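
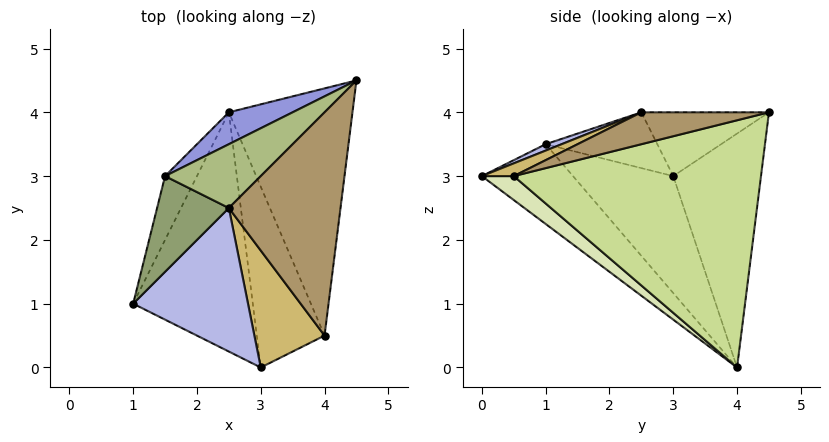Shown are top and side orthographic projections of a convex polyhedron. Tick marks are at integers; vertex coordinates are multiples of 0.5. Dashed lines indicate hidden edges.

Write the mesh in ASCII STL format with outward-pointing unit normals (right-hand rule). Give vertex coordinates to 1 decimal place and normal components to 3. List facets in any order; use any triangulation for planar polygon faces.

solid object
 facet normal -0.456 -0.570 -0.684
  outer loop
   vertex 2.5 4.0 0.0
   vertex 3.0 0.0 3.0
   vertex 1.0 1.0 3.5
  endloop
 endfacet
 facet normal -0.950 0.173 -0.259
  outer loop
   vertex 1.5 3.0 3.0
   vertex 2.5 4.0 0.0
   vertex 1.0 1.0 3.5
  endloop
 endfacet
 facet normal -0.478 0.869 0.130
  outer loop
   vertex 1.5 3.0 3.0
   vertex 4.5 4.5 4.0
   vertex 2.5 4.0 0.0
  endloop
 endfacet
 facet normal 0.052 -0.362 0.931
  outer loop
   vertex 2.5 2.5 4.0
   vertex 1.0 1.0 3.5
   vertex 3.0 0.0 3.0
  endloop
 endfacet
 facet normal -0.579 0.331 0.745
  outer loop
   vertex 2.5 2.5 4.0
   vertex 1.5 3.0 3.0
   vertex 1.0 1.0 3.5
  endloop
 endfacet
 facet normal -0.485 0.485 0.728
  outer loop
   vertex 2.5 2.5 4.0
   vertex 4.5 4.5 4.0
   vertex 1.5 3.0 3.0
  endloop
 endfacet
 facet normal 0.894 0.000 -0.447
  outer loop
   vertex 4.0 0.5 3.0
   vertex 2.5 4.0 0.0
   vertex 4.5 4.5 4.0
  endloop
 endfacet
 facet normal 0.277 -0.554 -0.785
  outer loop
   vertex 4.0 0.5 3.0
   vertex 3.0 0.0 3.0
   vertex 2.5 4.0 0.0
  endloop
 endfacet
 facet normal 0.265 -0.265 0.927
  outer loop
   vertex 4.0 0.5 3.0
   vertex 4.5 4.5 4.0
   vertex 2.5 2.5 4.0
  endloop
 endfacet
 facet normal 0.168 -0.337 0.926
  outer loop
   vertex 4.0 0.5 3.0
   vertex 2.5 2.5 4.0
   vertex 3.0 0.0 3.0
  endloop
 endfacet
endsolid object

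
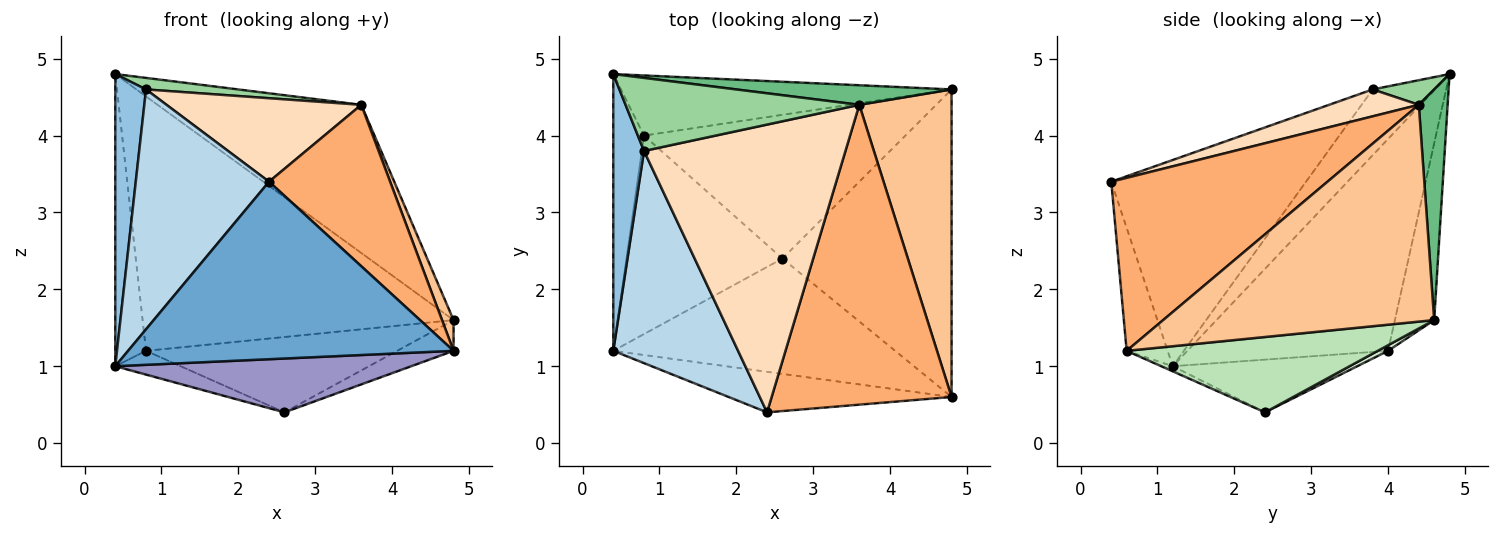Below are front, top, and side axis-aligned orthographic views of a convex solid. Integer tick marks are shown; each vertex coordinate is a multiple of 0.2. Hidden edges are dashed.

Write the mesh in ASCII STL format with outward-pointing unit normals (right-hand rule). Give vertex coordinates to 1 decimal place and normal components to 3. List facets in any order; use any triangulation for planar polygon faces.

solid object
 facet normal -0.122 -0.968 -0.221
  outer loop
   vertex 2.4 0.4 3.4
   vertex 0.4 1.2 1.0
   vertex 4.8 0.6 1.2
  endloop
 endfacet
 facet normal -0.827 -0.408 0.387
  outer loop
   vertex 0.8 3.8 4.6
   vertex 0.4 4.8 4.8
   vertex 0.4 1.2 1.0
  endloop
 endfacet
 facet normal -0.738 -0.505 0.447
  outer loop
   vertex 0.8 3.8 4.6
   vertex 0.4 1.2 1.0
   vertex 2.4 0.4 3.4
  endloop
 endfacet
 facet normal -0.978 0.150 -0.142
  outer loop
   vertex 0.8 4.0 1.2
   vertex 0.4 1.2 1.0
   vertex 0.4 4.8 4.8
  endloop
 endfacet
 facet normal -0.122 0.966 -0.228
  outer loop
   vertex 0.8 4.0 1.2
   vertex 0.4 4.8 4.8
   vertex 4.8 4.6 1.6
  endloop
 endfacet
 facet normal 0.646 -0.362 0.672
  outer loop
   vertex 3.6 4.4 4.4
   vertex 2.4 0.4 3.4
   vertex 4.8 0.6 1.2
  endloop
 endfacet
 facet normal 0.919 -0.039 0.391
  outer loop
   vertex 3.6 4.4 4.4
   vertex 4.8 0.6 1.2
   vertex 4.8 4.6 1.6
  endloop
 endfacet
 facet normal 0.127 -0.276 0.953
  outer loop
   vertex 3.6 4.4 4.4
   vertex 0.8 3.8 4.6
   vertex 2.4 0.4 3.4
  endloop
 endfacet
 facet normal 0.139 0.982 0.130
  outer loop
   vertex 3.6 4.4 4.4
   vertex 4.8 4.6 1.6
   vertex 0.4 4.8 4.8
  endloop
 endfacet
 facet normal 0.103 -0.155 0.982
  outer loop
   vertex 3.6 4.4 4.4
   vertex 0.4 4.8 4.8
   vertex 0.8 3.8 4.6
  endloop
 endfacet
 facet normal 0.405 0.091 -0.910
  outer loop
   vertex 2.6 2.4 0.4
   vertex 4.8 4.6 1.6
   vertex 4.8 0.6 1.2
  endloop
 endfacet
 facet normal 0.019 0.464 -0.886
  outer loop
   vertex 2.6 2.4 0.4
   vertex 0.8 4.0 1.2
   vertex 4.8 4.6 1.6
  endloop
 endfacet
 facet normal -0.016 -0.423 -0.906
  outer loop
   vertex 2.6 2.4 0.4
   vertex 4.8 0.6 1.2
   vertex 0.4 1.2 1.0
  endloop
 endfacet
 facet normal -0.318 0.113 -0.941
  outer loop
   vertex 2.6 2.4 0.4
   vertex 0.4 1.2 1.0
   vertex 0.8 4.0 1.2
  endloop
 endfacet
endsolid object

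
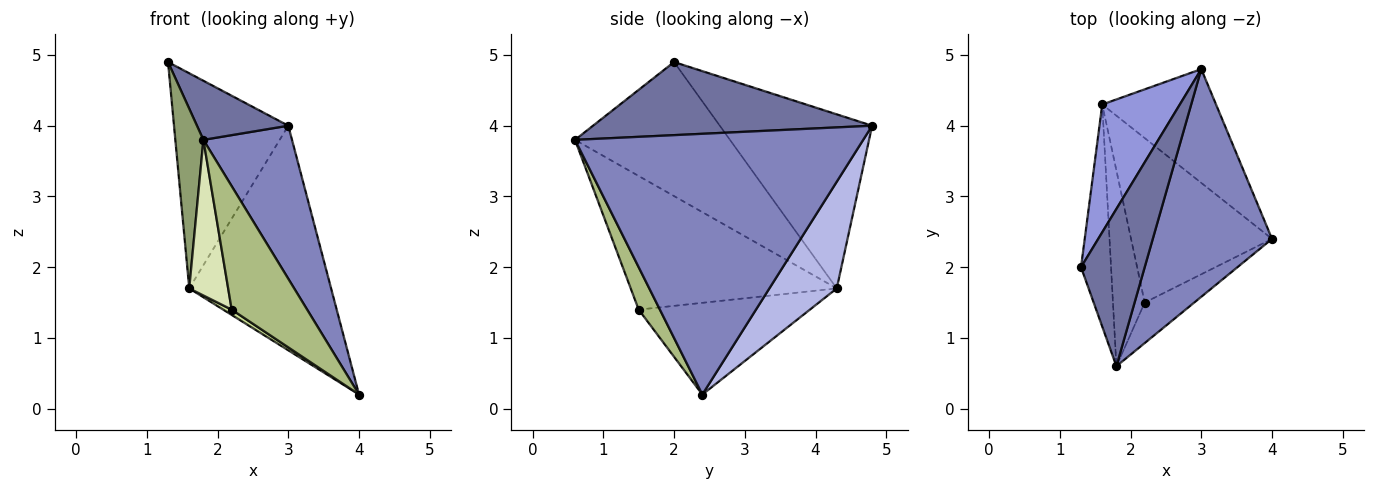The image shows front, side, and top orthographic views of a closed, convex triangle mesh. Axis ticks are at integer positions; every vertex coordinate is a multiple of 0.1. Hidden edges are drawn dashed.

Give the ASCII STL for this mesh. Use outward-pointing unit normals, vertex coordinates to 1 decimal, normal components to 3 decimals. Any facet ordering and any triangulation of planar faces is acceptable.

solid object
 facet normal 0.732 -0.240 0.638
  outer loop
   vertex 1.8 0.6 3.8
   vertex 3.0 4.8 4.0
   vertex 1.3 2.0 4.9
  endloop
 endfacet
 facet normal 0.876 -0.269 0.401
  outer loop
   vertex 1.8 0.6 3.8
   vertex 4.0 2.4 0.2
   vertex 3.0 4.8 4.0
  endloop
 endfacet
 facet normal -0.753 0.565 0.336
  outer loop
   vertex 1.6 4.3 1.7
   vertex 1.3 2.0 4.9
   vertex 3.0 4.8 4.0
  endloop
 endfacet
 facet normal 0.390 0.821 -0.416
  outer loop
   vertex 1.6 4.3 1.7
   vertex 3.0 4.8 4.0
   vertex 4.0 2.4 0.2
  endloop
 endfacet
 facet normal -0.961 -0.174 -0.215
  outer loop
   vertex 1.6 4.3 1.7
   vertex 1.8 0.6 3.8
   vertex 1.3 2.0 4.9
  endloop
 endfacet
 facet normal 0.258 -0.918 -0.301
  outer loop
   vertex 2.2 1.5 1.4
   vertex 4.0 2.4 0.2
   vertex 1.8 0.6 3.8
  endloop
 endfacet
 facet normal -0.545 -0.027 -0.838
  outer loop
   vertex 2.2 1.5 1.4
   vertex 1.6 4.3 1.7
   vertex 4.0 2.4 0.2
  endloop
 endfacet
 facet normal -0.957 -0.181 -0.227
  outer loop
   vertex 2.2 1.5 1.4
   vertex 1.8 0.6 3.8
   vertex 1.6 4.3 1.7
  endloop
 endfacet
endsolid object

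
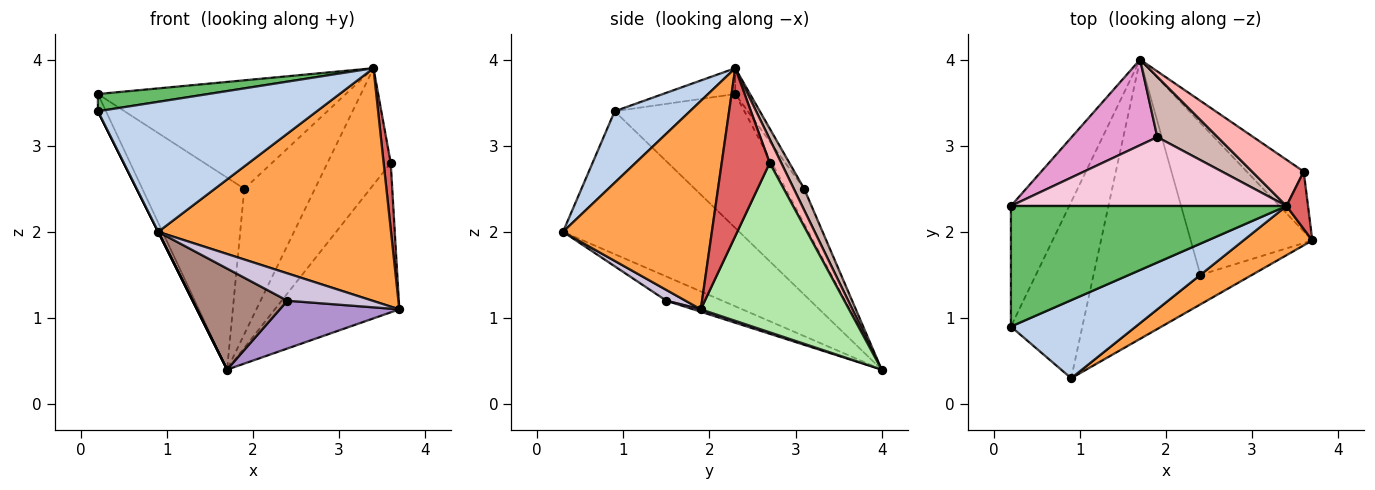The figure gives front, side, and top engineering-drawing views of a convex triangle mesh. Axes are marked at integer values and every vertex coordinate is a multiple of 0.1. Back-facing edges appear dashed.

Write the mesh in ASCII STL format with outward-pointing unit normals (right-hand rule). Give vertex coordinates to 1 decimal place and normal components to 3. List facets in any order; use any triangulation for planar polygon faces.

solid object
 facet normal -0.894 0.000 -0.447
  outer loop
   vertex 0.9 0.3 2.0
   vertex 0.2 0.9 3.4
   vertex 1.7 4.0 0.4
  endloop
 endfacet
 facet normal 0.283 -0.822 0.494
  outer loop
   vertex 0.9 0.3 2.0
   vertex 3.4 2.3 3.9
   vertex 0.2 0.9 3.4
  endloop
 endfacet
 facet normal 0.530 -0.829 0.175
  outer loop
   vertex 0.9 0.3 2.0
   vertex 3.7 1.9 1.1
   vertex 3.4 2.3 3.9
  endloop
 endfacet
 facet normal -0.915 0.057 -0.399
  outer loop
   vertex 0.2 2.3 3.6
   vertex 1.7 4.0 0.4
   vertex 0.2 0.9 3.4
  endloop
 endfacet
 facet normal -0.092 -0.141 0.986
  outer loop
   vertex 0.2 2.3 3.6
   vertex 0.2 0.9 3.4
   vertex 3.4 2.3 3.9
  endloop
 endfacet
 facet normal 0.741 0.623 -0.250
  outer loop
   vertex 3.6 2.7 2.8
   vertex 3.7 1.9 1.1
   vertex 1.7 4.0 0.4
  endloop
 endfacet
 facet normal 0.981 -0.145 0.126
  outer loop
   vertex 3.6 2.7 2.8
   vertex 3.4 2.3 3.9
   vertex 3.7 1.9 1.1
  endloop
 endfacet
 facet normal 0.168 0.916 0.364
  outer loop
   vertex 3.6 2.7 2.8
   vertex 1.7 4.0 0.4
   vertex 3.4 2.3 3.9
  endloop
 endfacet
 facet normal 0.019 -0.300 -0.954
  outer loop
   vertex 2.4 1.5 1.2
   vertex 1.7 4.0 0.4
   vertex 3.7 1.9 1.1
  endloop
 endfacet
 facet normal 0.151 -0.672 -0.725
  outer loop
   vertex 2.4 1.5 1.2
   vertex 3.7 1.9 1.1
   vertex 0.9 0.3 2.0
  endloop
 endfacet
 facet normal -0.207 -0.350 -0.913
  outer loop
   vertex 2.4 1.5 1.2
   vertex 0.9 0.3 2.0
   vertex 1.7 4.0 0.4
  endloop
 endfacet
 facet normal 0.134 0.915 0.380
  outer loop
   vertex 1.9 3.1 2.5
   vertex 3.4 2.3 3.9
   vertex 1.7 4.0 0.4
  endloop
 endfacet
 facet normal -0.164 0.901 0.402
  outer loop
   vertex 1.9 3.1 2.5
   vertex 1.7 4.0 0.4
   vertex 0.2 2.3 3.6
  endloop
 endfacet
 facet normal -0.050 0.843 0.536
  outer loop
   vertex 1.9 3.1 2.5
   vertex 0.2 2.3 3.6
   vertex 3.4 2.3 3.9
  endloop
 endfacet
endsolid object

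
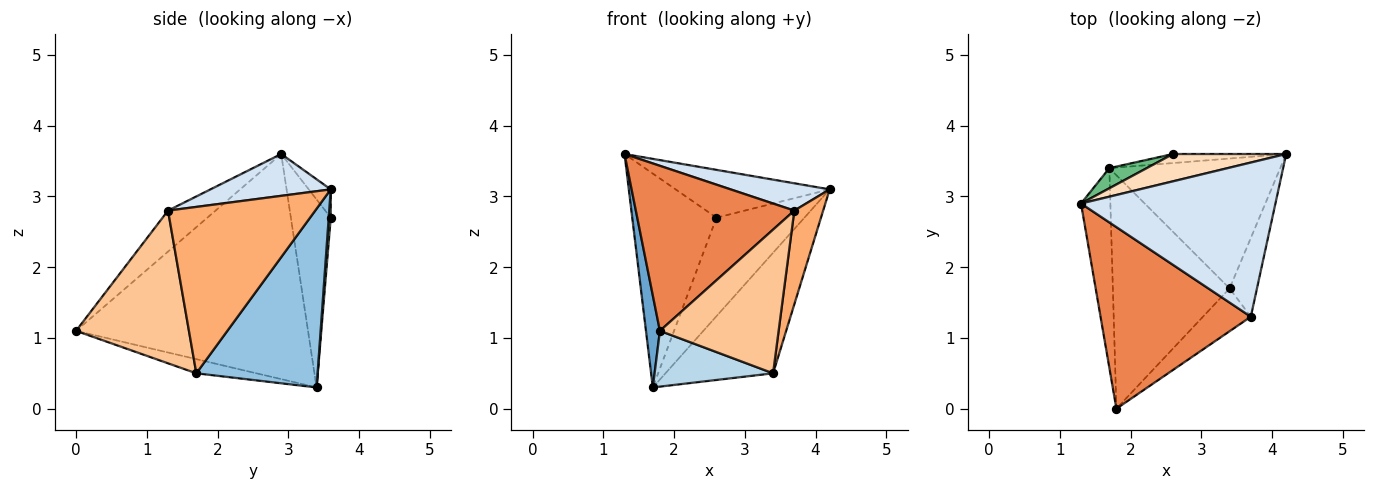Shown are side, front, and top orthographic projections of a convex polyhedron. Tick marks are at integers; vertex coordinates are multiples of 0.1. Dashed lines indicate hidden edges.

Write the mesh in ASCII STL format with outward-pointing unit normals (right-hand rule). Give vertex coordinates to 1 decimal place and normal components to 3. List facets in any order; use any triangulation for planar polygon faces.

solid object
 facet normal -0.990 -0.059 -0.129
  outer loop
   vertex 1.7 3.4 0.3
   vertex 1.8 0.0 1.1
   vertex 1.3 2.9 3.6
  endloop
 endfacet
 facet normal 0.608 0.540 -0.582
  outer loop
   vertex 3.4 1.7 0.5
   vertex 1.7 3.4 0.3
   vertex 4.2 3.6 3.1
  endloop
 endfacet
 facet normal -0.117 -0.231 -0.966
  outer loop
   vertex 3.4 1.7 0.5
   vertex 1.8 0.0 1.1
   vertex 1.7 3.4 0.3
  endloop
 endfacet
 facet normal 0.207 -0.171 0.963
  outer loop
   vertex 3.7 1.3 2.8
   vertex 4.2 3.6 3.1
   vertex 1.3 2.9 3.6
  endloop
 endfacet
 facet normal -0.198 -0.659 0.725
  outer loop
   vertex 3.7 1.3 2.8
   vertex 1.3 2.9 3.6
   vertex 1.8 0.0 1.1
  endloop
 endfacet
 facet normal 0.969 -0.190 -0.159
  outer loop
   vertex 3.7 1.3 2.8
   vertex 3.4 1.7 0.5
   vertex 4.2 3.6 3.1
  endloop
 endfacet
 facet normal 0.674 -0.708 -0.211
  outer loop
   vertex 3.7 1.3 2.8
   vertex 1.8 0.0 1.1
   vertex 3.4 1.7 0.5
  endloop
 endfacet
 facet normal -0.123 0.862 0.492
  outer loop
   vertex 2.6 3.6 2.7
   vertex 1.3 2.9 3.6
   vertex 4.2 3.6 3.1
  endloop
 endfacet
 facet normal -0.426 0.901 0.085
  outer loop
   vertex 2.6 3.6 2.7
   vertex 1.7 3.4 0.3
   vertex 1.3 2.9 3.6
  endloop
 endfacet
 facet normal 0.023 0.996 -0.092
  outer loop
   vertex 2.6 3.6 2.7
   vertex 4.2 3.6 3.1
   vertex 1.7 3.4 0.3
  endloop
 endfacet
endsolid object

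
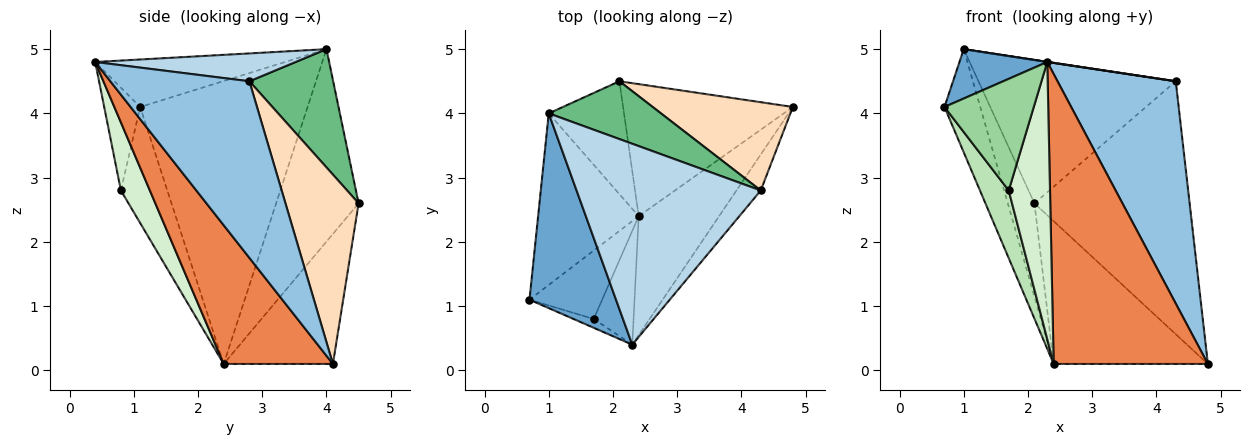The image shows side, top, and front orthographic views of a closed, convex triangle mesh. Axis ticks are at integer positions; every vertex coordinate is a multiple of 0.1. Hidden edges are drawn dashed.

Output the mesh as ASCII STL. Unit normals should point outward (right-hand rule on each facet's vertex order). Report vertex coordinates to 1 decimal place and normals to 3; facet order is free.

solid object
 facet normal -0.469 -0.217 0.856
  outer loop
   vertex 2.3 0.4 4.8
   vertex 1.0 4.0 5.0
   vertex 0.7 1.1 4.1
  endloop
 endfacet
 facet normal 0.758 -0.644 -0.104
  outer loop
   vertex 4.3 2.8 4.5
   vertex 2.3 0.4 4.8
   vertex 4.8 4.1 0.1
  endloop
 endfacet
 facet normal 0.149 -0.001 0.989
  outer loop
   vertex 4.3 2.8 4.5
   vertex 1.0 4.0 5.0
   vertex 2.3 0.4 4.8
  endloop
 endfacet
 facet normal -0.924 0.197 -0.328
  outer loop
   vertex 2.4 2.4 0.1
   vertex 0.7 1.1 4.1
   vertex 1.0 4.0 5.0
  endloop
 endfacet
 facet normal 0.548 -0.774 -0.318
  outer loop
   vertex 2.4 2.4 0.1
   vertex 4.8 4.1 0.1
   vertex 2.3 0.4 4.8
  endloop
 endfacet
 facet normal -0.461 0.651 -0.602
  outer loop
   vertex 2.1 4.5 2.6
   vertex 4.8 4.1 0.1
   vertex 2.4 2.4 0.1
  endloop
 endfacet
 facet normal -0.892 0.288 -0.349
  outer loop
   vertex 2.1 4.5 2.6
   vertex 2.4 2.4 0.1
   vertex 1.0 4.0 5.0
  endloop
 endfacet
 facet normal 0.407 0.863 0.301
  outer loop
   vertex 2.1 4.5 2.6
   vertex 4.3 2.8 4.5
   vertex 4.8 4.1 0.1
  endloop
 endfacet
 facet normal 0.367 0.863 0.348
  outer loop
   vertex 2.1 4.5 2.6
   vertex 1.0 4.0 5.0
   vertex 4.3 2.8 4.5
  endloop
 endfacet
 facet normal -0.373 -0.925 -0.073
  outer loop
   vertex 1.7 0.8 2.8
   vertex 2.3 0.4 4.8
   vertex 0.7 1.1 4.1
  endloop
 endfacet
 facet normal -0.750 -0.465 -0.470
  outer loop
   vertex 1.7 0.8 2.8
   vertex 0.7 1.1 4.1
   vertex 2.4 2.4 0.1
  endloop
 endfacet
 facet normal 0.545 -0.776 -0.319
  outer loop
   vertex 1.7 0.8 2.8
   vertex 2.4 2.4 0.1
   vertex 2.3 0.4 4.8
  endloop
 endfacet
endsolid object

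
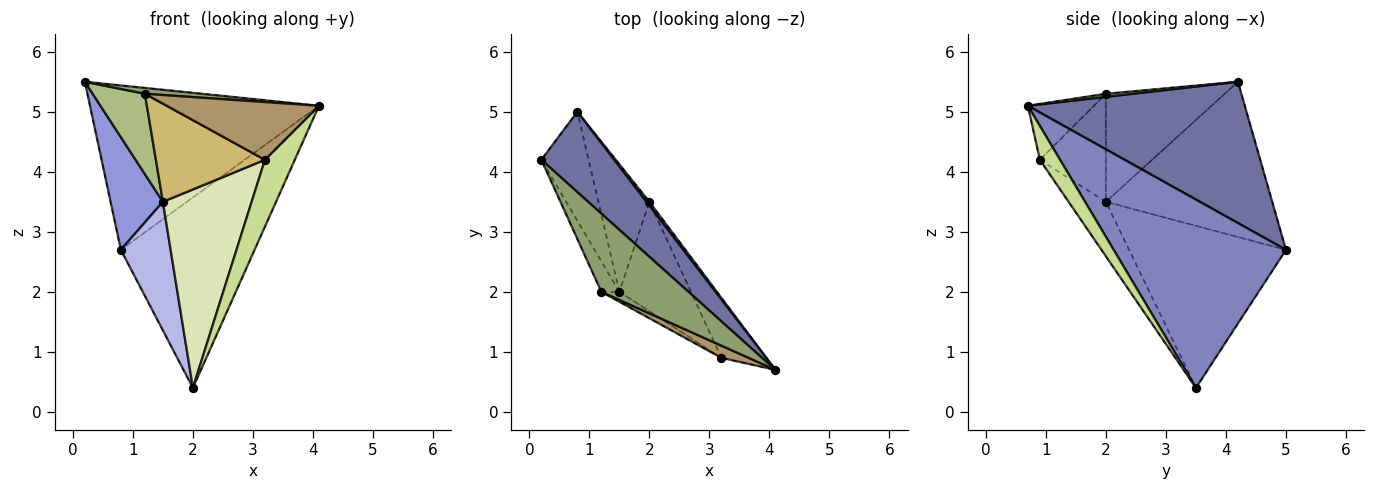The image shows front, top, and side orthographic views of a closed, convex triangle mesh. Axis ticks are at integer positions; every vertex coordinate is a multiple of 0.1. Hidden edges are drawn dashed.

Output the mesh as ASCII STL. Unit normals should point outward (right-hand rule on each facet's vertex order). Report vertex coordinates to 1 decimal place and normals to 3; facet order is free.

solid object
 facet normal 0.648 0.684 0.334
  outer loop
   vertex 0.8 5.0 2.7
   vertex 0.2 4.2 5.5
   vertex 4.1 0.7 5.1
  endloop
 endfacet
 facet normal 0.790 0.613 0.012
  outer loop
   vertex 2.0 3.5 0.4
   vertex 0.8 5.0 2.7
   vertex 4.1 0.7 5.1
  endloop
 endfacet
 facet normal -0.916 -0.288 -0.279
  outer loop
   vertex 1.5 2.0 3.5
   vertex 0.2 4.2 5.5
   vertex 0.8 5.0 2.7
  endloop
 endfacet
 facet normal -0.913 -0.290 -0.287
  outer loop
   vertex 1.5 2.0 3.5
   vertex 0.8 5.0 2.7
   vertex 2.0 3.5 0.4
  endloop
 endfacet
 facet normal 0.035 -0.075 0.997
  outer loop
   vertex 1.2 2.0 5.3
   vertex 4.1 0.7 5.1
   vertex 0.2 4.2 5.5
  endloop
 endfacet
 facet normal -0.905 -0.398 -0.151
  outer loop
   vertex 1.2 2.0 5.3
   vertex 0.2 4.2 5.5
   vertex 1.5 2.0 3.5
  endloop
 endfacet
 facet normal 0.449 -0.665 -0.597
  outer loop
   vertex 3.2 0.9 4.2
   vertex 2.0 3.5 0.4
   vertex 4.1 0.7 5.1
  endloop
 endfacet
 facet normal -0.345 -0.822 -0.453
  outer loop
   vertex 3.2 0.9 4.2
   vertex 1.5 2.0 3.5
   vertex 2.0 3.5 0.4
  endloop
 endfacet
 facet normal -0.391 -0.901 0.190
  outer loop
   vertex 3.2 0.9 4.2
   vertex 4.1 0.7 5.1
   vertex 1.2 2.0 5.3
  endloop
 endfacet
 facet normal -0.516 -0.852 -0.086
  outer loop
   vertex 3.2 0.9 4.2
   vertex 1.2 2.0 5.3
   vertex 1.5 2.0 3.5
  endloop
 endfacet
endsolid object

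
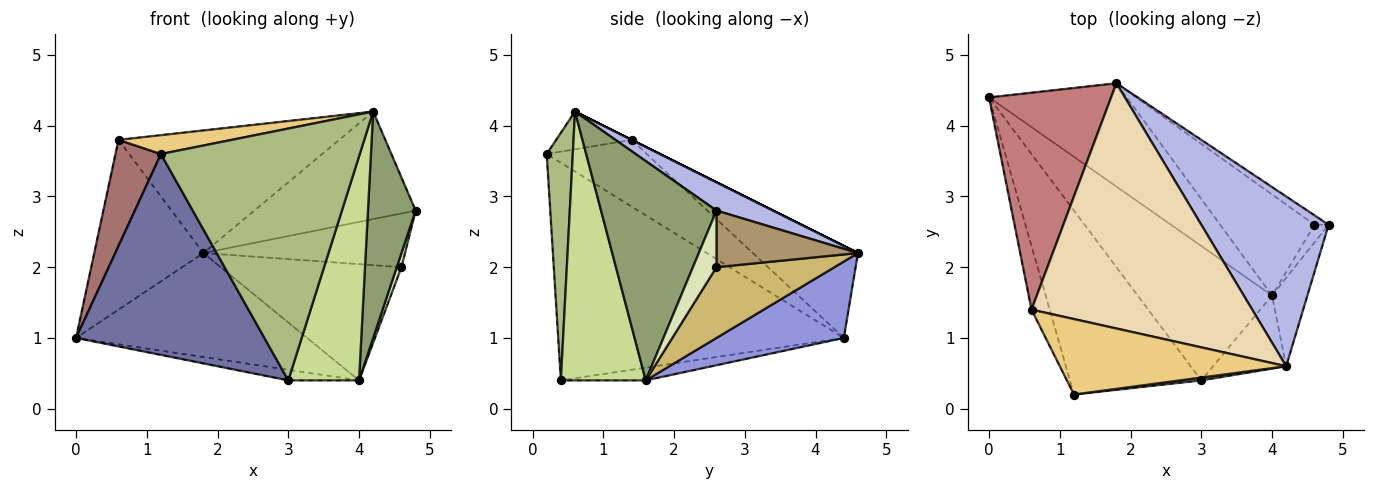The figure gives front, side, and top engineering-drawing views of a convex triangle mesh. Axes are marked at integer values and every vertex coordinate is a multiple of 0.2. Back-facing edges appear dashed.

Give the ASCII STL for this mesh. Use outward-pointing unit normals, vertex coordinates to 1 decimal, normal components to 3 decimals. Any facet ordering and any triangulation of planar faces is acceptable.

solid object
 facet normal -0.745 -0.492 -0.450
  outer loop
   vertex 3.0 0.4 0.4
   vertex 1.2 0.2 3.6
   vertex 0.0 4.4 1.0
  endloop
 endfacet
 facet normal -0.094 0.078 -0.992
  outer loop
   vertex 4.0 1.6 0.4
   vertex 3.0 0.4 0.4
   vertex 0.0 4.4 1.0
  endloop
 endfacet
 facet normal 0.364 0.661 -0.656
  outer loop
   vertex 1.8 4.6 2.2
   vertex 4.0 1.6 0.4
   vertex 0.0 4.4 1.0
  endloop
 endfacet
 facet normal 0.185 0.526 0.830
  outer loop
   vertex 4.2 0.6 4.2
   vertex 4.8 2.6 2.8
   vertex 1.8 4.6 2.2
  endloop
 endfacet
 facet normal 0.914 -0.377 -0.147
  outer loop
   vertex 4.2 0.6 4.2
   vertex 4.0 1.6 0.4
   vertex 4.8 2.6 2.8
  endloop
 endfacet
 facet normal 0.130 -0.991 0.011
  outer loop
   vertex 4.2 0.6 4.2
   vertex 1.2 0.2 3.6
   vertex 3.0 0.4 0.4
  endloop
 endfacet
 facet normal 0.752 -0.627 -0.204
  outer loop
   vertex 4.2 0.6 4.2
   vertex 3.0 0.4 0.4
   vertex 4.0 1.6 0.4
  endloop
 endfacet
 facet normal 0.952 -0.190 -0.238
  outer loop
   vertex 4.6 2.6 2.0
   vertex 4.8 2.6 2.8
   vertex 4.0 1.6 0.4
  endloop
 endfacet
 facet normal 0.569 0.810 -0.142
  outer loop
   vertex 4.6 2.6 2.0
   vertex 1.8 4.6 2.2
   vertex 4.8 2.6 2.8
  endloop
 endfacet
 facet normal 0.442 0.677 -0.589
  outer loop
   vertex 4.6 2.6 2.0
   vertex 4.0 1.6 0.4
   vertex 1.8 4.6 2.2
  endloop
 endfacet
 facet normal -0.160 -0.239 0.958
  outer loop
   vertex 0.6 1.4 3.8
   vertex 1.2 0.2 3.6
   vertex 4.2 0.6 4.2
  endloop
 endfacet
 facet normal 0.000 0.447 0.894
  outer loop
   vertex 0.6 1.4 3.8
   vertex 4.2 0.6 4.2
   vertex 1.8 4.6 2.2
  endloop
 endfacet
 facet normal -0.884 -0.402 -0.241
  outer loop
   vertex 0.6 1.4 3.8
   vertex 0.0 4.4 1.0
   vertex 1.2 0.2 3.6
  endloop
 endfacet
 facet normal -0.510 0.530 0.677
  outer loop
   vertex 0.6 1.4 3.8
   vertex 1.8 4.6 2.2
   vertex 0.0 4.4 1.0
  endloop
 endfacet
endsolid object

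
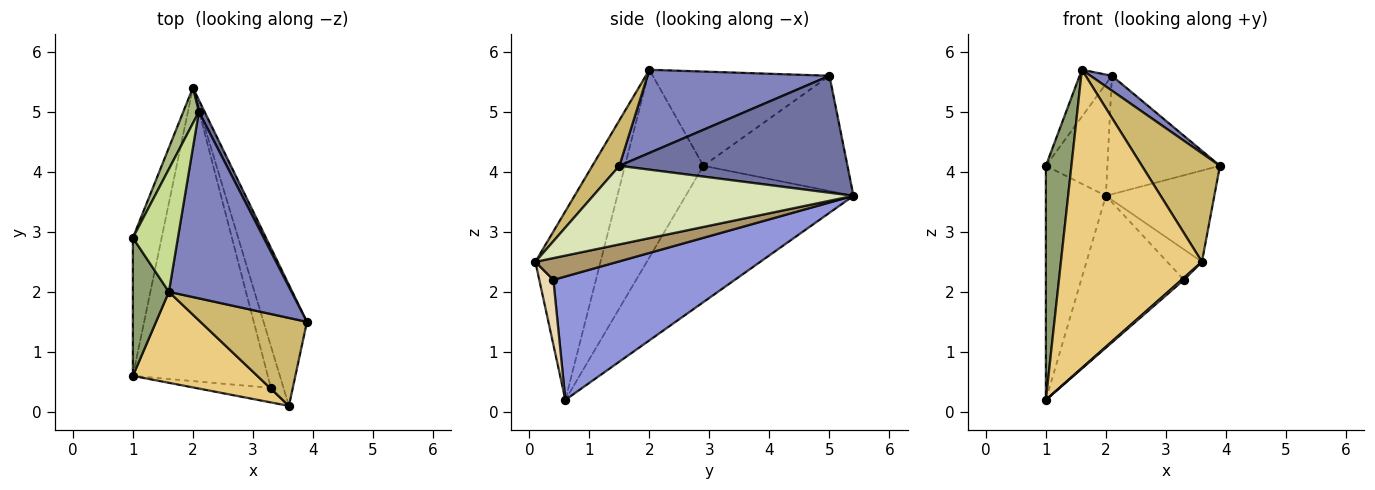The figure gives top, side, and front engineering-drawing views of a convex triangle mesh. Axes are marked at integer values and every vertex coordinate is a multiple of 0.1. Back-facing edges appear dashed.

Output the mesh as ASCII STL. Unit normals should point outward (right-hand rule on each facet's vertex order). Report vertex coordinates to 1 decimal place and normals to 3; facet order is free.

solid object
 facet normal 0.896 0.442 0.044
  outer loop
   vertex 2.1 5.0 5.6
   vertex 3.9 1.5 4.1
   vertex 2.0 5.4 3.6
  endloop
 endfacet
 facet normal 0.560 -0.066 0.826
  outer loop
   vertex 2.1 5.0 5.6
   vertex 1.6 2.0 5.7
   vertex 3.9 1.5 4.1
  endloop
 endfacet
 facet normal 0.630 0.357 -0.689
  outer loop
   vertex 3.3 0.4 2.2
   vertex 1.0 0.6 0.2
   vertex 2.0 5.4 3.6
  endloop
 endfacet
 facet normal -0.923 0.330 -0.195
  outer loop
   vertex 1.0 2.9 4.1
   vertex 2.0 5.4 3.6
   vertex 1.0 0.6 0.2
  endloop
 endfacet
 facet normal -0.935 -0.304 0.180
  outer loop
   vertex 1.0 2.9 4.1
   vertex 1.0 0.6 0.2
   vertex 1.6 2.0 5.7
  endloop
 endfacet
 facet normal -0.913 0.390 0.124
  outer loop
   vertex 1.0 2.9 4.1
   vertex 2.1 5.0 5.6
   vertex 2.0 5.4 3.6
  endloop
 endfacet
 facet normal -0.890 0.163 0.425
  outer loop
   vertex 1.0 2.9 4.1
   vertex 1.6 2.0 5.7
   vertex 2.1 5.0 5.6
  endloop
 endfacet
 facet normal 0.823 0.343 -0.454
  outer loop
   vertex 3.6 0.1 2.5
   vertex 2.0 5.4 3.6
   vertex 3.9 1.5 4.1
  endloop
 endfacet
 facet normal 0.813 0.343 -0.470
  outer loop
   vertex 3.6 0.1 2.5
   vertex 3.3 0.4 2.2
   vertex 2.0 5.4 3.6
  endloop
 endfacet
 facet normal 0.260 -0.750 0.608
  outer loop
   vertex 3.6 0.1 2.5
   vertex 3.9 1.5 4.1
   vertex 1.6 2.0 5.7
  endloop
 endfacet
 facet normal -0.404 -0.875 0.267
  outer loop
   vertex 3.6 0.1 2.5
   vertex 1.6 2.0 5.7
   vertex 1.0 0.6 0.2
  endloop
 endfacet
 facet normal 0.647 -0.108 -0.755
  outer loop
   vertex 3.6 0.1 2.5
   vertex 1.0 0.6 0.2
   vertex 3.3 0.4 2.2
  endloop
 endfacet
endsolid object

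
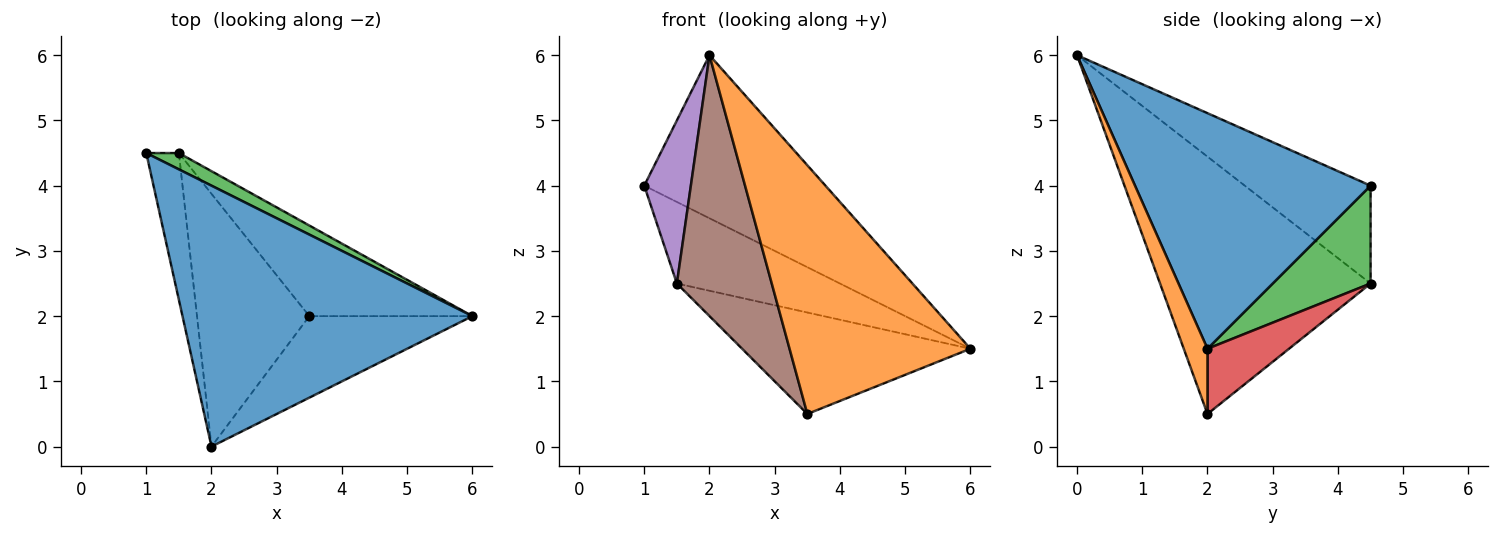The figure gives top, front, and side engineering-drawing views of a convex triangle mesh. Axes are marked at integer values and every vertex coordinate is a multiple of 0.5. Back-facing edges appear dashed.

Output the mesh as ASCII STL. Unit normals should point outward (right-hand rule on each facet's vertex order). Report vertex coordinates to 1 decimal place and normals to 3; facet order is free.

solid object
 facet normal 0.567 0.436 0.698
  outer loop
   vertex 2.0 0.0 6.0
   vertex 6.0 2.0 1.5
   vertex 1.0 4.5 4.0
  endloop
 endfacet
 facet normal 0.124 -0.943 -0.309
  outer loop
   vertex 3.5 2.0 0.5
   vertex 6.0 2.0 1.5
   vertex 2.0 0.0 6.0
  endloop
 endfacet
 facet normal 0.507 0.845 0.169
  outer loop
   vertex 1.5 4.5 2.5
   vertex 1.0 4.5 4.0
   vertex 6.0 2.0 1.5
  endloop
 endfacet
 facet normal 0.257 0.721 -0.644
  outer loop
   vertex 1.5 4.5 2.5
   vertex 6.0 2.0 1.5
   vertex 3.5 2.0 0.5
  endloop
 endfacet
 facet normal -0.895 -0.331 -0.298
  outer loop
   vertex 1.5 4.5 2.5
   vertex 2.0 0.0 6.0
   vertex 1.0 4.5 4.0
  endloop
 endfacet
 facet normal -0.847 -0.382 -0.370
  outer loop
   vertex 1.5 4.5 2.5
   vertex 3.5 2.0 0.5
   vertex 2.0 0.0 6.0
  endloop
 endfacet
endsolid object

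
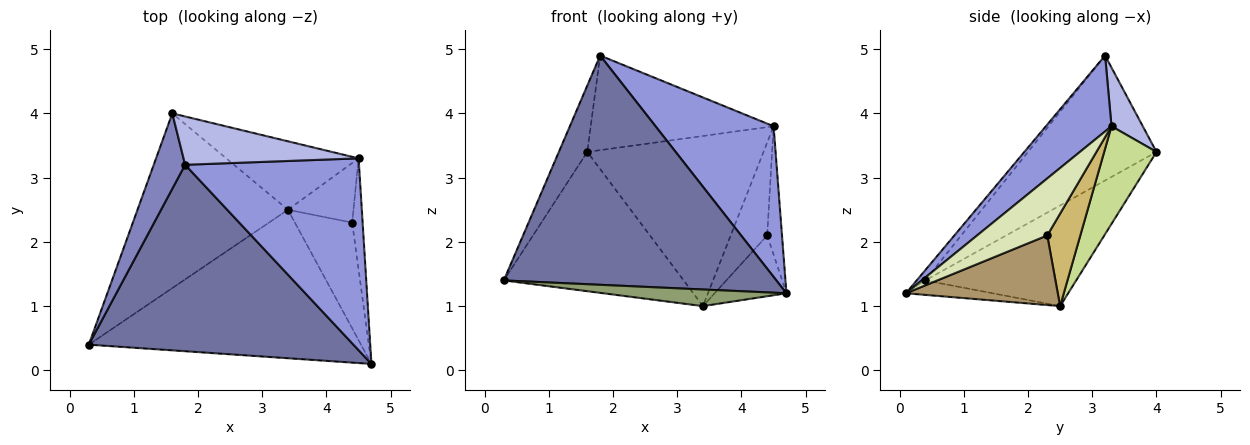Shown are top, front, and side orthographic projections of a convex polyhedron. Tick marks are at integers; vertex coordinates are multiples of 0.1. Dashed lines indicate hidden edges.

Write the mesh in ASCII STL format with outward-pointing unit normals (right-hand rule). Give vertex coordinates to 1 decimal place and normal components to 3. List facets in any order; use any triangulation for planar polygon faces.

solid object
 facet normal -0.024 -0.776 0.631
  outer loop
   vertex 1.8 3.2 4.9
   vertex 0.3 0.4 1.4
   vertex 4.7 0.1 1.2
  endloop
 endfacet
 facet normal -0.948 0.210 0.238
  outer loop
   vertex 1.8 3.2 4.9
   vertex 1.6 4.0 3.4
   vertex 0.3 0.4 1.4
  endloop
 endfacet
 facet normal 0.325 -0.584 0.744
  outer loop
   vertex 4.5 3.3 3.8
   vertex 1.8 3.2 4.9
   vertex 4.7 0.1 1.2
  endloop
 endfacet
 facet normal 0.151 0.880 0.450
  outer loop
   vertex 4.5 3.3 3.8
   vertex 1.6 4.0 3.4
   vertex 1.8 3.2 4.9
  endloop
 endfacet
 facet normal -0.053 -0.111 -0.992
  outer loop
   vertex 3.4 2.5 1.0
   vertex 4.7 0.1 1.2
   vertex 0.3 0.4 1.4
  endloop
 endfacet
 facet normal -0.464 0.552 -0.693
  outer loop
   vertex 3.4 2.5 1.0
   vertex 0.3 0.4 1.4
   vertex 1.6 4.0 3.4
  endloop
 endfacet
 facet normal 0.266 0.894 -0.360
  outer loop
   vertex 3.4 2.5 1.0
   vertex 1.6 4.0 3.4
   vertex 4.5 3.3 3.8
  endloop
 endfacet
 facet normal 0.963 0.203 -0.176
  outer loop
   vertex 4.4 2.3 2.1
   vertex 4.5 3.3 3.8
   vertex 4.7 0.1 1.2
  endloop
 endfacet
 facet normal 0.725 0.343 -0.597
  outer loop
   vertex 4.4 2.3 2.1
   vertex 4.7 0.1 1.2
   vertex 3.4 2.5 1.0
  endloop
 endfacet
 facet normal 0.606 0.669 -0.429
  outer loop
   vertex 4.4 2.3 2.1
   vertex 3.4 2.5 1.0
   vertex 4.5 3.3 3.8
  endloop
 endfacet
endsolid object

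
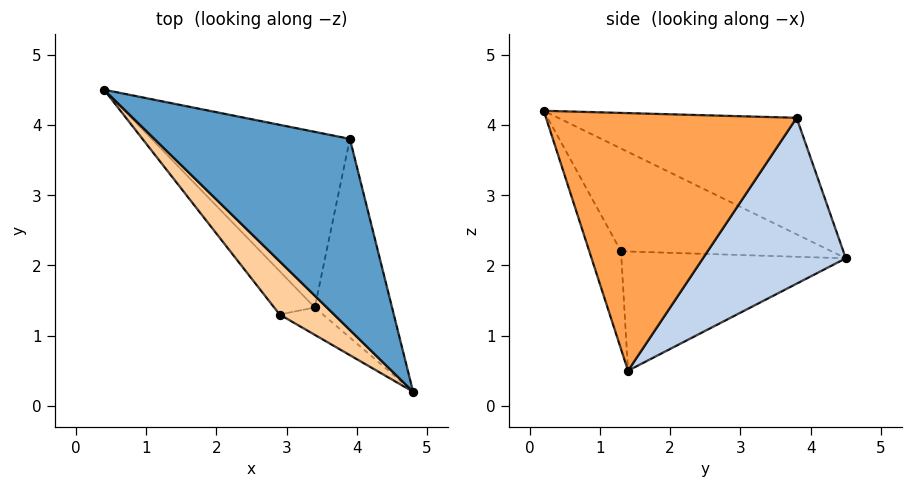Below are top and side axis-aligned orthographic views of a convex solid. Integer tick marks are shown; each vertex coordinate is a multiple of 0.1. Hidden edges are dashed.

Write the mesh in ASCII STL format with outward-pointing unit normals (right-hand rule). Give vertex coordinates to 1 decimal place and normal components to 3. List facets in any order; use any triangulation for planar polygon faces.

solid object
 facet normal -0.509 -0.104 0.855
  outer loop
   vertex 3.9 3.8 4.1
   vertex 0.4 4.5 2.1
   vertex 4.8 0.2 4.2
  endloop
 endfacet
 facet normal 0.450 0.713 -0.538
  outer loop
   vertex 3.9 3.8 4.1
   vertex 3.4 1.4 0.5
   vertex 0.4 4.5 2.1
  endloop
 endfacet
 facet normal 0.933 0.226 -0.280
  outer loop
   vertex 3.9 3.8 4.1
   vertex 4.8 0.2 4.2
   vertex 3.4 1.4 0.5
  endloop
 endfacet
 facet normal -0.732 -0.560 0.388
  outer loop
   vertex 2.9 1.3 2.2
   vertex 4.8 0.2 4.2
   vertex 0.4 4.5 2.1
  endloop
 endfacet
 facet normal -0.757 -0.600 -0.258
  outer loop
   vertex 2.9 1.3 2.2
   vertex 0.4 4.5 2.1
   vertex 3.4 1.4 0.5
  endloop
 endfacet
 facet normal -0.362 -0.918 -0.161
  outer loop
   vertex 2.9 1.3 2.2
   vertex 3.4 1.4 0.5
   vertex 4.8 0.2 4.2
  endloop
 endfacet
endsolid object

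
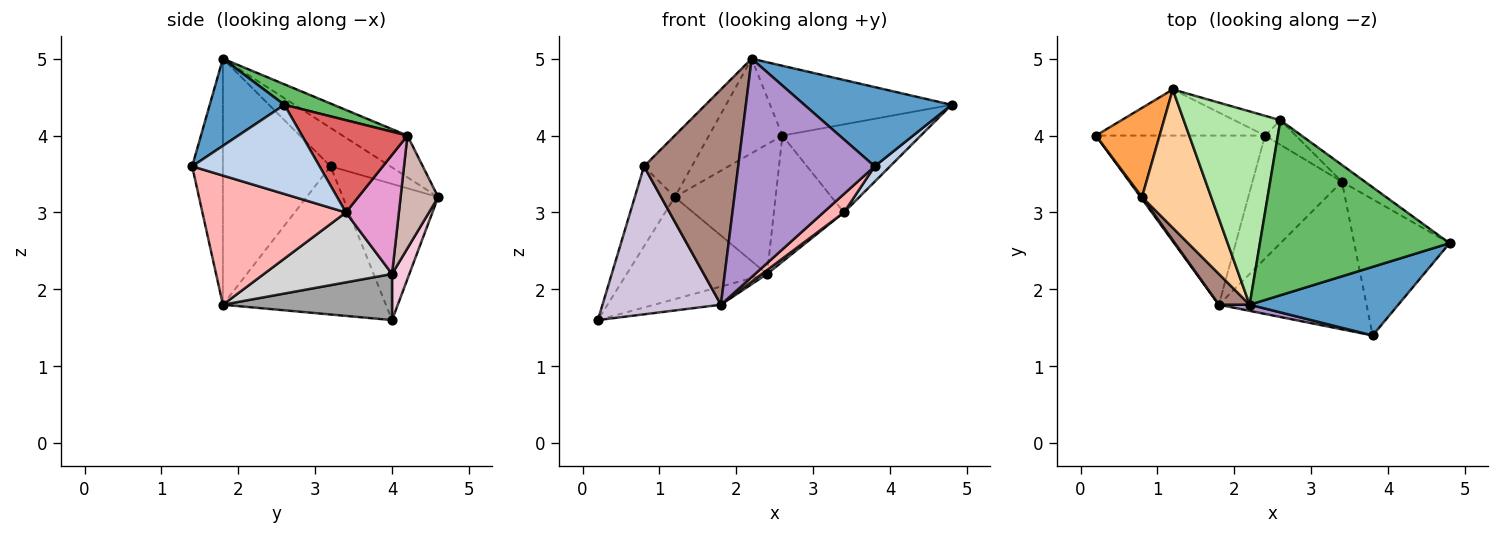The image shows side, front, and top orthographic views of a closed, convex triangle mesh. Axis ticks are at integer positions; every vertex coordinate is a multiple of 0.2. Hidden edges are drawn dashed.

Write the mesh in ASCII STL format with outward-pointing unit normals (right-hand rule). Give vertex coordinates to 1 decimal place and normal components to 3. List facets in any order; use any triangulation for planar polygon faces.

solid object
 facet normal 0.358 -0.706 0.611
  outer loop
   vertex 3.8 1.4 3.6
   vertex 4.8 2.6 4.4
   vertex 2.2 1.8 5.0
  endloop
 endfacet
 facet normal 0.681 -0.082 -0.728
  outer loop
   vertex 3.4 3.4 3.0
   vertex 4.8 2.6 4.4
   vertex 3.8 1.4 3.6
  endloop
 endfacet
 facet normal -0.847 0.355 0.396
  outer loop
   vertex 0.8 3.2 3.6
   vertex 1.2 4.6 3.2
   vertex 0.2 4.0 1.6
  endloop
 endfacet
 facet normal -0.453 0.362 0.815
  outer loop
   vertex 0.8 3.2 3.6
   vertex 2.2 1.8 5.0
   vertex 1.2 4.6 3.2
  endloop
 endfacet
 facet normal 0.100 0.368 0.924
  outer loop
   vertex 2.6 4.2 4.0
   vertex 2.2 1.8 5.0
   vertex 4.8 2.6 4.4
  endloop
 endfacet
 facet normal -0.362 0.409 0.838
  outer loop
   vertex 2.6 4.2 4.0
   vertex 1.2 4.6 3.2
   vertex 2.2 1.8 5.0
  endloop
 endfacet
 facet normal 0.599 0.786 -0.150
  outer loop
   vertex 2.6 4.2 4.0
   vertex 4.8 2.6 4.4
   vertex 3.4 3.4 3.0
  endloop
 endfacet
 facet normal 0.656 -0.094 -0.749
  outer loop
   vertex 1.8 1.8 1.8
   vertex 3.4 3.4 3.0
   vertex 3.8 1.4 3.6
  endloop
 endfacet
 facet normal -0.220 -0.975 0.027
  outer loop
   vertex 1.8 1.8 1.8
   vertex 3.8 1.4 3.6
   vertex 2.2 1.8 5.0
  endloop
 endfacet
 facet normal -0.809 -0.588 0.008
  outer loop
   vertex 1.8 1.8 1.8
   vertex 0.8 3.2 3.6
   vertex 0.2 4.0 1.6
  endloop
 endfacet
 facet normal -0.749 -0.656 0.094
  outer loop
   vertex 1.8 1.8 1.8
   vertex 2.2 1.8 5.0
   vertex 0.8 3.2 3.6
  endloop
 endfacet
 facet normal 0.346 0.928 -0.141
  outer loop
   vertex 2.4 4.0 2.2
   vertex 1.2 4.6 3.2
   vertex 2.6 4.2 4.0
  endloop
 endfacet
 facet normal 0.596 0.788 -0.154
  outer loop
   vertex 2.4 4.0 2.2
   vertex 2.6 4.2 4.0
   vertex 3.4 3.4 3.0
  endloop
 endfacet
 facet normal 0.112 0.906 -0.409
  outer loop
   vertex 2.4 4.0 2.2
   vertex 0.2 4.0 1.6
   vertex 1.2 4.6 3.2
  endloop
 endfacet
 facet normal 0.262 0.103 -0.960
  outer loop
   vertex 2.4 4.0 2.2
   vertex 1.8 1.8 1.8
   vertex 0.2 4.0 1.6
  endloop
 endfacet
 facet normal 0.615 -0.025 -0.788
  outer loop
   vertex 2.4 4.0 2.2
   vertex 3.4 3.4 3.0
   vertex 1.8 1.8 1.8
  endloop
 endfacet
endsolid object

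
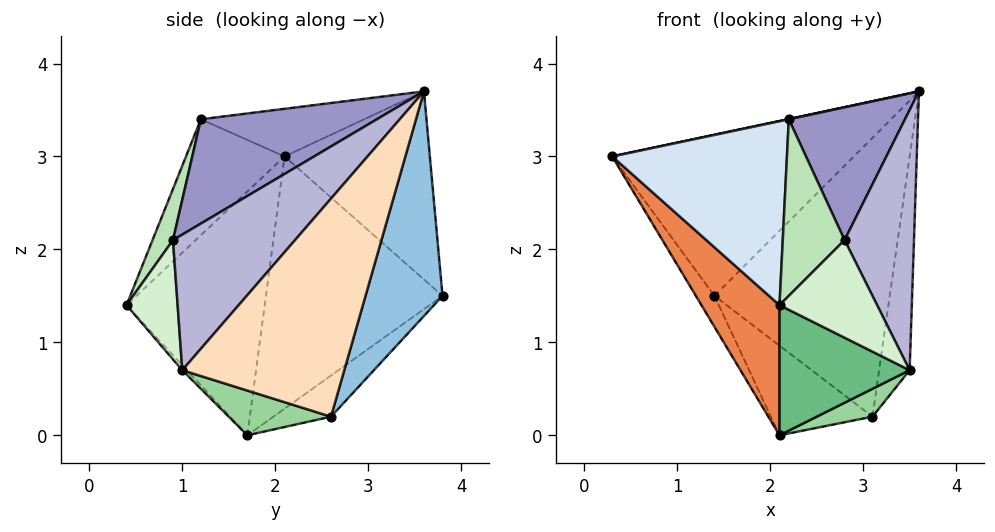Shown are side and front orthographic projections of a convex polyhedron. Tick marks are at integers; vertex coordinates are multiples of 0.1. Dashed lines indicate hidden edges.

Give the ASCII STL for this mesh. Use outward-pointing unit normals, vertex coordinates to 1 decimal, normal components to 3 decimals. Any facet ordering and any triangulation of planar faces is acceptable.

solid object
 facet normal -0.443 0.737 0.510
  outer loop
   vertex 1.4 3.8 1.5
   vertex 0.3 2.1 3.0
   vertex 3.6 3.6 3.7
  endloop
 endfacet
 facet normal 0.383 0.872 -0.304
  outer loop
   vertex 3.1 2.6 0.2
   vertex 1.4 3.8 1.5
   vertex 3.6 3.6 3.7
  endloop
 endfacet
 facet normal -0.207 -0.002 0.978
  outer loop
   vertex 2.2 1.2 3.4
   vertex 3.6 3.6 3.7
   vertex 0.3 2.1 3.0
  endloop
 endfacet
 facet normal -0.460 -0.816 0.349
  outer loop
   vertex 2.2 1.2 3.4
   vertex 0.3 2.1 3.0
   vertex 2.1 0.4 1.4
  endloop
 endfacet
 facet normal -0.792 -0.447 -0.415
  outer loop
   vertex 2.1 1.7 0.0
   vertex 2.1 0.4 1.4
   vertex 0.3 2.1 3.0
  endloop
 endfacet
 facet normal -0.849 0.089 -0.521
  outer loop
   vertex 2.1 1.7 0.0
   vertex 0.3 2.1 3.0
   vertex 1.4 3.8 1.5
  endloop
 endfacet
 facet normal -0.280 0.494 -0.823
  outer loop
   vertex 2.1 1.7 0.0
   vertex 1.4 3.8 1.5
   vertex 3.1 2.6 0.2
  endloop
 endfacet
 facet normal 0.965 0.182 -0.190
  outer loop
   vertex 3.5 1.0 0.7
   vertex 3.1 2.6 0.2
   vertex 3.6 3.6 3.7
  endloop
 endfacet
 facet normal -0.026 -0.733 -0.680
  outer loop
   vertex 3.5 1.0 0.7
   vertex 2.1 0.4 1.4
   vertex 2.1 1.7 0.0
  endloop
 endfacet
 facet normal 0.359 -0.196 -0.913
  outer loop
   vertex 3.5 1.0 0.7
   vertex 2.1 1.7 0.0
   vertex 3.1 2.6 0.2
  endloop
 endfacet
 facet normal 0.295 -0.892 0.342
  outer loop
   vertex 2.8 0.9 2.1
   vertex 2.2 1.2 3.4
   vertex 2.1 0.4 1.4
  endloop
 endfacet
 facet normal 0.458 -0.873 0.166
  outer loop
   vertex 2.8 0.9 2.1
   vertex 2.1 0.4 1.4
   vertex 3.5 1.0 0.7
  endloop
 endfacet
 facet normal 0.743 -0.490 0.456
  outer loop
   vertex 2.8 0.9 2.1
   vertex 3.6 3.6 3.7
   vertex 2.2 1.2 3.4
  endloop
 endfacet
 facet normal 0.807 -0.459 0.371
  outer loop
   vertex 2.8 0.9 2.1
   vertex 3.5 1.0 0.7
   vertex 3.6 3.6 3.7
  endloop
 endfacet
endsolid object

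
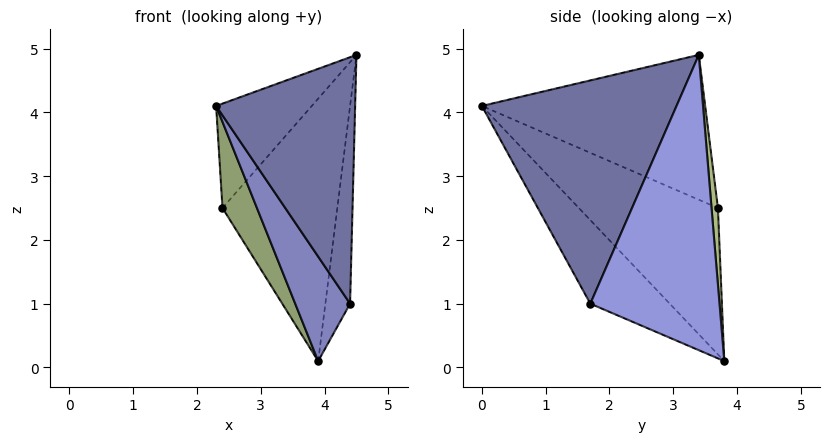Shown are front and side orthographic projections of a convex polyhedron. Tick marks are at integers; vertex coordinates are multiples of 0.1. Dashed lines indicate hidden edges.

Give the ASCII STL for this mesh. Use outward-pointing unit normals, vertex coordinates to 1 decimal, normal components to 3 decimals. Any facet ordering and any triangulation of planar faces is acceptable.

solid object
 facet normal 0.793 -0.566 0.226
  outer loop
   vertex 4.4 1.7 1.0
   vertex 4.5 3.4 4.9
   vertex 2.3 0.0 4.1
  endloop
 endfacet
 facet normal -0.621 -0.429 -0.656
  outer loop
   vertex 4.4 1.7 1.0
   vertex 2.3 0.0 4.1
   vertex 3.9 3.8 0.1
  endloop
 endfacet
 facet normal 0.977 0.187 -0.107
  outer loop
   vertex 4.4 1.7 1.0
   vertex 3.9 3.8 0.1
   vertex 4.5 3.4 4.9
  endloop
 endfacet
 facet normal -0.699 0.300 0.649
  outer loop
   vertex 2.4 3.7 2.5
   vertex 2.3 0.0 4.1
   vertex 4.5 3.4 4.9
  endloop
 endfacet
 facet normal -0.826 -0.205 -0.525
  outer loop
   vertex 2.4 3.7 2.5
   vertex 3.9 3.8 0.1
   vertex 2.3 0.0 4.1
  endloop
 endfacet
 facet normal 0.055 0.996 0.076
  outer loop
   vertex 2.4 3.7 2.5
   vertex 4.5 3.4 4.9
   vertex 3.9 3.8 0.1
  endloop
 endfacet
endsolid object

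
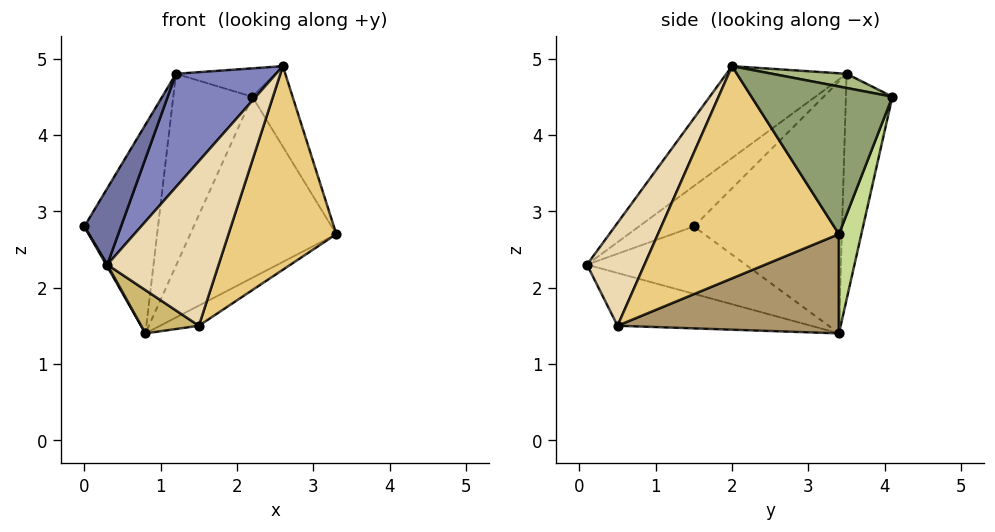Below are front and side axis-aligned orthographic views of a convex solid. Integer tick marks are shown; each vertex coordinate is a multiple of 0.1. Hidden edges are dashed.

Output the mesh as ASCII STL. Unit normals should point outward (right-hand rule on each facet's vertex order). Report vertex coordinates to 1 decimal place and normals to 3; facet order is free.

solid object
 facet normal -0.573 -0.382 0.725
  outer loop
   vertex 1.2 3.5 4.8
   vertex 0.0 1.5 2.8
   vertex 0.3 0.1 2.3
  endloop
 endfacet
 facet normal -0.505 -0.421 0.754
  outer loop
   vertex 1.2 3.5 4.8
   vertex 0.3 0.1 2.3
   vertex 2.6 2.0 4.9
  endloop
 endfacet
 facet normal -0.865 -0.006 -0.502
  outer loop
   vertex 0.8 3.4 1.4
   vertex 0.3 0.1 2.3
   vertex 0.0 1.5 2.8
  endloop
 endfacet
 facet normal -0.892 0.443 0.092
  outer loop
   vertex 0.8 3.4 1.4
   vertex 0.0 1.5 2.8
   vertex 1.2 3.5 4.8
  endloop
 endfacet
 facet normal 0.867 0.248 0.433
  outer loop
   vertex 2.2 4.1 4.5
   vertex 2.6 2.0 4.9
   vertex 3.3 3.4 2.7
  endloop
 endfacet
 facet normal 0.161 0.214 0.964
  outer loop
   vertex 2.2 4.1 4.5
   vertex 1.2 3.5 4.8
   vertex 2.6 2.0 4.9
  endloop
 endfacet
 facet normal 0.146 0.949 -0.280
  outer loop
   vertex 2.2 4.1 4.5
   vertex 3.3 3.4 2.7
   vertex 0.8 3.4 1.4
  endloop
 endfacet
 facet normal -0.507 0.861 0.034
  outer loop
   vertex 2.2 4.1 4.5
   vertex 0.8 3.4 1.4
   vertex 1.2 3.5 4.8
  endloop
 endfacet
 facet normal 0.460 0.081 -0.884
  outer loop
   vertex 1.5 0.5 1.5
   vertex 0.8 3.4 1.4
   vertex 3.3 3.4 2.7
  endloop
 endfacet
 facet normal -0.512 -0.153 -0.845
  outer loop
   vertex 1.5 0.5 1.5
   vertex 0.3 0.1 2.3
   vertex 0.8 3.4 1.4
  endloop
 endfacet
 facet normal 0.858 -0.511 -0.052
  outer loop
   vertex 1.5 0.5 1.5
   vertex 3.3 3.4 2.7
   vertex 2.6 2.0 4.9
  endloop
 endfacet
 facet normal 0.446 -0.863 0.237
  outer loop
   vertex 1.5 0.5 1.5
   vertex 2.6 2.0 4.9
   vertex 0.3 0.1 2.3
  endloop
 endfacet
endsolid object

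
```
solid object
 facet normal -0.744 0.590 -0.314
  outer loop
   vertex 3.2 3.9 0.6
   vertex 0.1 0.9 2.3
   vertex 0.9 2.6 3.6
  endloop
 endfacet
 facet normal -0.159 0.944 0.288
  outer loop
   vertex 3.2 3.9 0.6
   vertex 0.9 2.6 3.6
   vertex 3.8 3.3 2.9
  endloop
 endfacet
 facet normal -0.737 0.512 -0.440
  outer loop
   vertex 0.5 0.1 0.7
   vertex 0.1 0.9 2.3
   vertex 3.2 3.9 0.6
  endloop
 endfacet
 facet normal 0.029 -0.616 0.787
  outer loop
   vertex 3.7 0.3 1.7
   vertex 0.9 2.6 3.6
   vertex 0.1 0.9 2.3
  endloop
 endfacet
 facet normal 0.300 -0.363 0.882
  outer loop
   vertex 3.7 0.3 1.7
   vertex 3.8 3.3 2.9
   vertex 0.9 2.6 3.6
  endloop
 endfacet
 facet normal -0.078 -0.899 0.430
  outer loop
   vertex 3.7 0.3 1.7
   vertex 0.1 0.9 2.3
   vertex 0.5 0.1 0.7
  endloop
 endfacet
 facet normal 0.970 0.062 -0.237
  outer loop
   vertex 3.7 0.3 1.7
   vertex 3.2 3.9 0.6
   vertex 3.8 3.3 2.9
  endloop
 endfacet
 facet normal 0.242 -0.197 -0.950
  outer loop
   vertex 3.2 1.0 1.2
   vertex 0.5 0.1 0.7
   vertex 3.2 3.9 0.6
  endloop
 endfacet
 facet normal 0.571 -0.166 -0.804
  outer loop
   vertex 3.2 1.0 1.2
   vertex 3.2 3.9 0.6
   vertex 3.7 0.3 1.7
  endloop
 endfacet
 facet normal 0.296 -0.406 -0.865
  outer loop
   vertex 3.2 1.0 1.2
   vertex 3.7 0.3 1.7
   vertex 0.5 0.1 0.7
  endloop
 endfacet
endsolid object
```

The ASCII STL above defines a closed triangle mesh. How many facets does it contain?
10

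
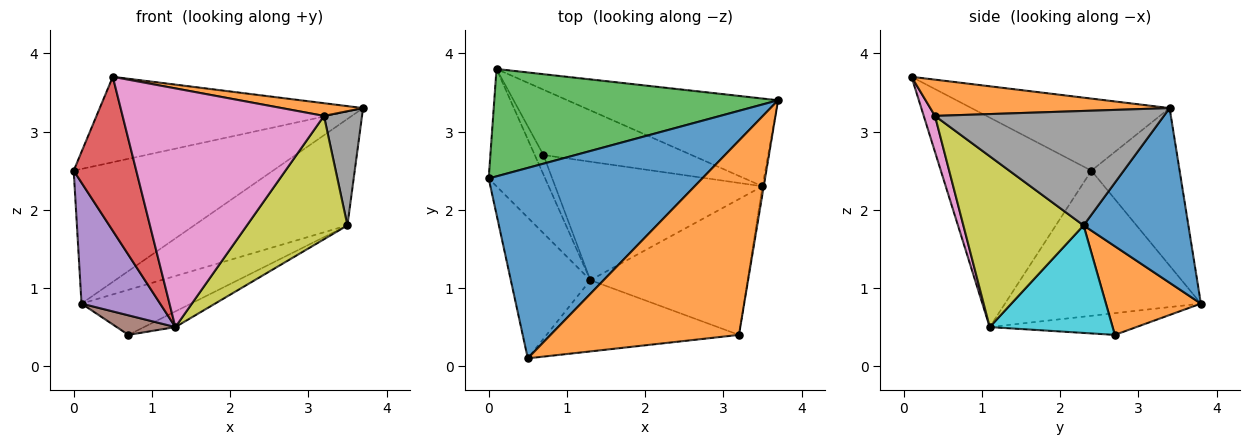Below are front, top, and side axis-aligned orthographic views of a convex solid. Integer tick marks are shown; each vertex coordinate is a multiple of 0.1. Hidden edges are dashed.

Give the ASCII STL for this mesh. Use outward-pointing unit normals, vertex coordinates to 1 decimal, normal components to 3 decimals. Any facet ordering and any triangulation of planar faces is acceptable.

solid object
 facet normal -0.294 0.391 0.872
  outer loop
   vertex 0.5 0.1 3.7
   vertex 3.7 3.4 3.3
   vertex 0.0 2.4 2.5
  endloop
 endfacet
 facet normal 0.189 -0.064 0.980
  outer loop
   vertex 3.2 0.4 3.2
   vertex 3.7 3.4 3.3
   vertex 0.5 0.1 3.7
  endloop
 endfacet
 facet normal -0.327 0.739 0.589
  outer loop
   vertex 0.1 3.8 0.8
   vertex 0.0 2.4 2.5
   vertex 3.7 3.4 3.3
  endloop
 endfacet
 facet normal -0.871 -0.362 -0.331
  outer loop
   vertex 1.3 1.1 0.5
   vertex 0.5 0.1 3.7
   vertex 0.0 2.4 2.5
  endloop
 endfacet
 facet normal -0.873 -0.350 -0.340
  outer loop
   vertex 1.3 1.1 0.5
   vertex 0.0 2.4 2.5
   vertex 0.1 3.8 0.8
  endloop
 endfacet
 facet normal -0.870 -0.348 -0.348
  outer loop
   vertex 1.3 1.1 0.5
   vertex 0.1 3.8 0.8
   vertex 0.7 2.7 0.4
  endloop
 endfacet
 facet normal 0.053 -0.957 -0.286
  outer loop
   vertex 1.3 1.1 0.5
   vertex 3.2 0.4 3.2
   vertex 0.5 0.1 3.7
  endloop
 endfacet
 facet normal 0.986 -0.164 -0.011
  outer loop
   vertex 3.5 2.3 1.8
   vertex 3.7 3.4 3.3
   vertex 3.2 0.4 3.2
  endloop
 endfacet
 facet normal 0.627 -0.524 -0.577
  outer loop
   vertex 3.5 2.3 1.8
   vertex 3.2 0.4 3.2
   vertex 1.3 1.1 0.5
  endloop
 endfacet
 facet normal 0.457 0.116 -0.882
  outer loop
   vertex 3.5 2.3 1.8
   vertex 1.3 1.1 0.5
   vertex 0.7 2.7 0.4
  endloop
 endfacet
 facet normal 0.467 0.682 -0.563
  outer loop
   vertex 3.5 2.3 1.8
   vertex 0.1 3.8 0.8
   vertex 3.7 3.4 3.3
  endloop
 endfacet
 facet normal 0.442 0.510 -0.738
  outer loop
   vertex 3.5 2.3 1.8
   vertex 0.7 2.7 0.4
   vertex 0.1 3.8 0.8
  endloop
 endfacet
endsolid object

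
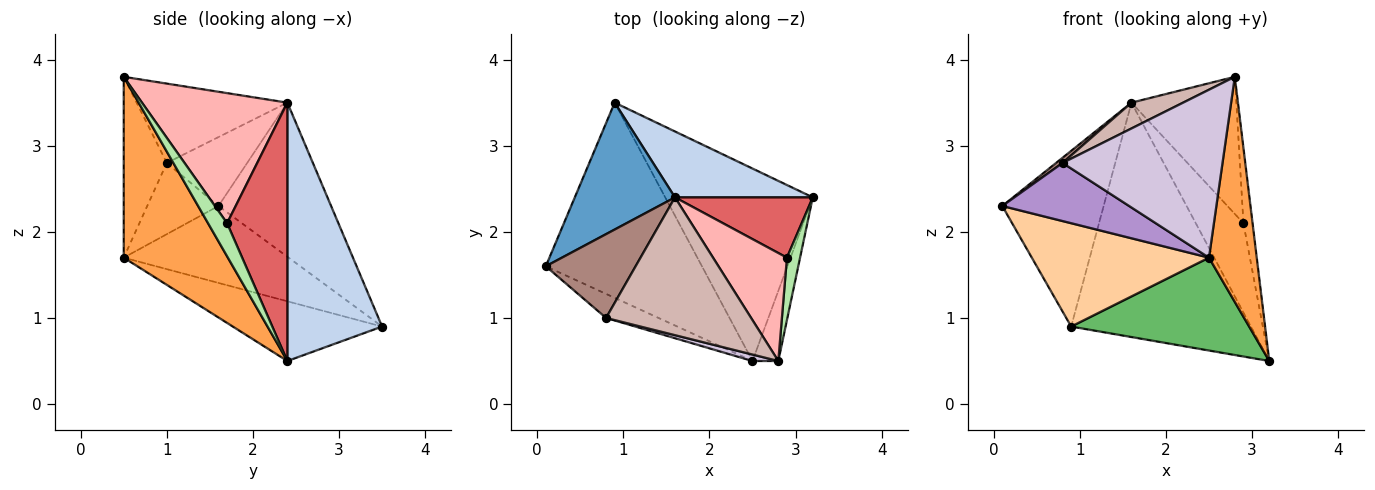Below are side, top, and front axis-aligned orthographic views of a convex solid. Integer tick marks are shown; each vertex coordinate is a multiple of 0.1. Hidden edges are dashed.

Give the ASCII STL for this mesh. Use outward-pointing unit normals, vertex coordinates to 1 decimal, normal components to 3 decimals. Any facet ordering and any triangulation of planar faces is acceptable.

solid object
 facet normal -0.669 0.602 0.435
  outer loop
   vertex 1.6 2.4 3.5
   vertex 0.9 3.5 0.9
   vertex 0.1 1.6 2.3
  endloop
 endfacet
 facet normal 0.453 0.858 0.241
  outer loop
   vertex 1.6 2.4 3.5
   vertex 3.2 2.4 0.5
   vertex 0.9 3.5 0.9
  endloop
 endfacet
 facet normal 0.901 -0.413 -0.129
  outer loop
   vertex 2.5 0.5 1.7
   vertex 3.2 2.4 0.5
   vertex 2.8 0.5 3.8
  endloop
 endfacet
 facet normal -0.399 -0.429 -0.810
  outer loop
   vertex 2.5 0.5 1.7
   vertex 0.1 1.6 2.3
   vertex 0.9 3.5 0.9
  endloop
 endfacet
 facet normal -0.342 -0.408 -0.846
  outer loop
   vertex 2.5 0.5 1.7
   vertex 0.9 3.5 0.9
   vertex 3.2 2.4 0.5
  endloop
 endfacet
 facet normal 0.849 0.407 0.337
  outer loop
   vertex 2.9 1.7 2.1
   vertex 2.8 0.5 3.8
   vertex 3.2 2.4 0.5
  endloop
 endfacet
 facet normal 0.724 0.572 0.386
  outer loop
   vertex 2.9 1.7 2.1
   vertex 3.2 2.4 0.5
   vertex 1.6 2.4 3.5
  endloop
 endfacet
 facet normal 0.737 0.531 0.418
  outer loop
   vertex 2.9 1.7 2.1
   vertex 1.6 2.4 3.5
   vertex 2.8 0.5 3.8
  endloop
 endfacet
 facet normal -0.461 -0.820 -0.339
  outer loop
   vertex 0.8 1.0 2.8
   vertex 0.1 1.6 2.3
   vertex 2.5 0.5 1.7
  endloop
 endfacet
 facet normal -0.260 -0.965 0.037
  outer loop
   vertex 0.8 1.0 2.8
   vertex 2.5 0.5 1.7
   vertex 2.8 0.5 3.8
  endloop
 endfacet
 facet normal -0.608 -0.049 0.792
  outer loop
   vertex 0.8 1.0 2.8
   vertex 1.6 2.4 3.5
   vertex 0.1 1.6 2.3
  endloop
 endfacet
 facet normal -0.473 -0.162 0.866
  outer loop
   vertex 0.8 1.0 2.8
   vertex 2.8 0.5 3.8
   vertex 1.6 2.4 3.5
  endloop
 endfacet
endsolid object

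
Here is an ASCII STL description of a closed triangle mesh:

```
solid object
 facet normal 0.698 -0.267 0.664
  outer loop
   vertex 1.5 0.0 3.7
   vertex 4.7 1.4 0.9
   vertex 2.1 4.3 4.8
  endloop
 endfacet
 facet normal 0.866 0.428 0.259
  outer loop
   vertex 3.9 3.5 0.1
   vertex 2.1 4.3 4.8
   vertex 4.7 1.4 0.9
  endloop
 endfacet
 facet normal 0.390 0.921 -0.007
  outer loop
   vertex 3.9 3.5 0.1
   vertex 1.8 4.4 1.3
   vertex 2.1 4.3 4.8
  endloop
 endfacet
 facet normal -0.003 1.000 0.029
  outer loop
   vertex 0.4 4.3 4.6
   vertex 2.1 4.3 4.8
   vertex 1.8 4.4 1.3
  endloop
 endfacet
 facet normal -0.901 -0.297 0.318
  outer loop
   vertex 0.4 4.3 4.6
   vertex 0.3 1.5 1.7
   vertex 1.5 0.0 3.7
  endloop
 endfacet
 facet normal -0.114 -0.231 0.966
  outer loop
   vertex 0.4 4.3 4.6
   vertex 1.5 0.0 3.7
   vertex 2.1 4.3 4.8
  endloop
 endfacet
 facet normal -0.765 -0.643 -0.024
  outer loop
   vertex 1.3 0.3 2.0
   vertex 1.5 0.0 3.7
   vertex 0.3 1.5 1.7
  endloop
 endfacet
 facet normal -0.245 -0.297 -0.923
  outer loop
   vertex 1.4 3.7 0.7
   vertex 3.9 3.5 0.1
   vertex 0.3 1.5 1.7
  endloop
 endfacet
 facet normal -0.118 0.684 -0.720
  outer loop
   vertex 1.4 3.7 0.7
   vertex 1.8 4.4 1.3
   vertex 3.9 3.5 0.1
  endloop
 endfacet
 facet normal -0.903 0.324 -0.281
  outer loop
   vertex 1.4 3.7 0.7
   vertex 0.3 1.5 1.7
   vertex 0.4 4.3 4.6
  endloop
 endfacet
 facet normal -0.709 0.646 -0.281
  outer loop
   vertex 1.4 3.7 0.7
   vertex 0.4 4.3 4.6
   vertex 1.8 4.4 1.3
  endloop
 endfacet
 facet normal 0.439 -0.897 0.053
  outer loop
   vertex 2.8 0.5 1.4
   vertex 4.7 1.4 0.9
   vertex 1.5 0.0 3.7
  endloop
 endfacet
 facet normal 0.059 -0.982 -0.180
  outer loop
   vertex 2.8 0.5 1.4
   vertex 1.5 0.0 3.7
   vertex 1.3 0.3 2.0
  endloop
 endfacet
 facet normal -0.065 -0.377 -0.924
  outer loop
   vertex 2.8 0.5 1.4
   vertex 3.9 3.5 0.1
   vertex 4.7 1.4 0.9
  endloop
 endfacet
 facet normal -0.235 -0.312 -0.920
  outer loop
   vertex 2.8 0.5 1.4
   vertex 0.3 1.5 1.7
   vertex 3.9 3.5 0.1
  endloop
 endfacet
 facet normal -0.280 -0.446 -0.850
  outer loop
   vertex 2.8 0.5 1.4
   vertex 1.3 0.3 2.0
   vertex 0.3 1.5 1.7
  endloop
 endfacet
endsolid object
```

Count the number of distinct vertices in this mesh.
10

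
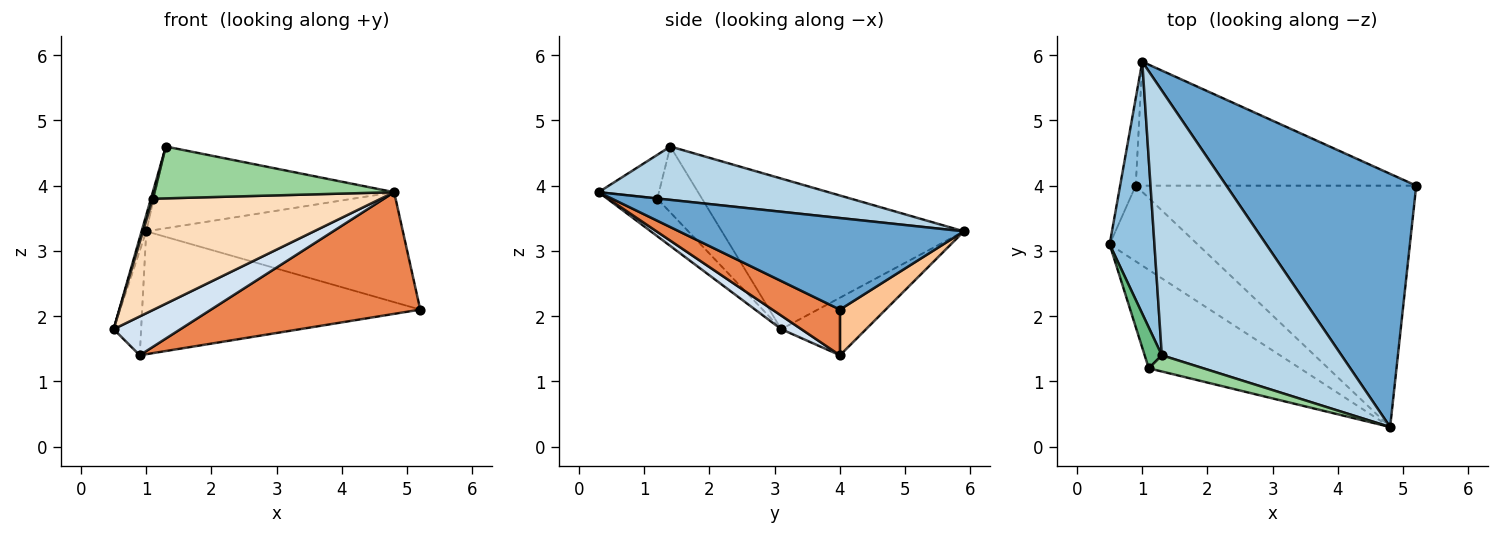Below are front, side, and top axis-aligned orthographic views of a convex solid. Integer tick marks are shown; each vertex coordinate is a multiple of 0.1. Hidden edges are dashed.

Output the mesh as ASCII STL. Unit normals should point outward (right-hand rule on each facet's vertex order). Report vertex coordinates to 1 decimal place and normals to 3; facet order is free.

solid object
 facet normal 0.404 0.364 0.839
  outer loop
   vertex 1.0 5.9 3.3
   vertex 4.8 0.3 3.9
   vertex 5.2 4.0 2.1
  endloop
 endfacet
 facet normal -0.958 0.018 0.285
  outer loop
   vertex 1.3 1.4 4.6
   vertex 1.0 5.9 3.3
   vertex 0.5 3.1 1.8
  endloop
 endfacet
 facet normal 0.273 0.284 0.919
  outer loop
   vertex 1.3 1.4 4.6
   vertex 4.8 0.3 3.9
   vertex 1.0 5.9 3.3
  endloop
 endfacet
 facet normal 0.136 -0.452 -0.881
  outer loop
   vertex 0.9 4.0 1.4
   vertex 4.8 0.3 3.9
   vertex 0.5 3.1 1.8
  endloop
 endfacet
 facet normal 0.144 -0.445 -0.884
  outer loop
   vertex 0.9 4.0 1.4
   vertex 5.2 4.0 2.1
   vertex 4.8 0.3 3.9
  endloop
 endfacet
 facet normal -0.921 0.298 -0.250
  outer loop
   vertex 0.9 4.0 1.4
   vertex 0.5 3.1 1.8
   vertex 1.0 5.9 3.3
  endloop
 endfacet
 facet normal 0.115 0.699 -0.705
  outer loop
   vertex 0.9 4.0 1.4
   vertex 1.0 5.9 3.3
   vertex 5.2 4.0 2.1
  endloop
 endfacet
 facet normal -0.162 -0.739 -0.654
  outer loop
   vertex 1.1 1.2 3.8
   vertex 0.5 3.1 1.8
   vertex 4.8 0.3 3.9
  endloop
 endfacet
 facet normal -0.967 -0.040 0.252
  outer loop
   vertex 1.1 1.2 3.8
   vertex 1.3 1.4 4.6
   vertex 0.5 3.1 1.8
  endloop
 endfacet
 facet normal -0.234 -0.928 0.290
  outer loop
   vertex 1.1 1.2 3.8
   vertex 4.8 0.3 3.9
   vertex 1.3 1.4 4.6
  endloop
 endfacet
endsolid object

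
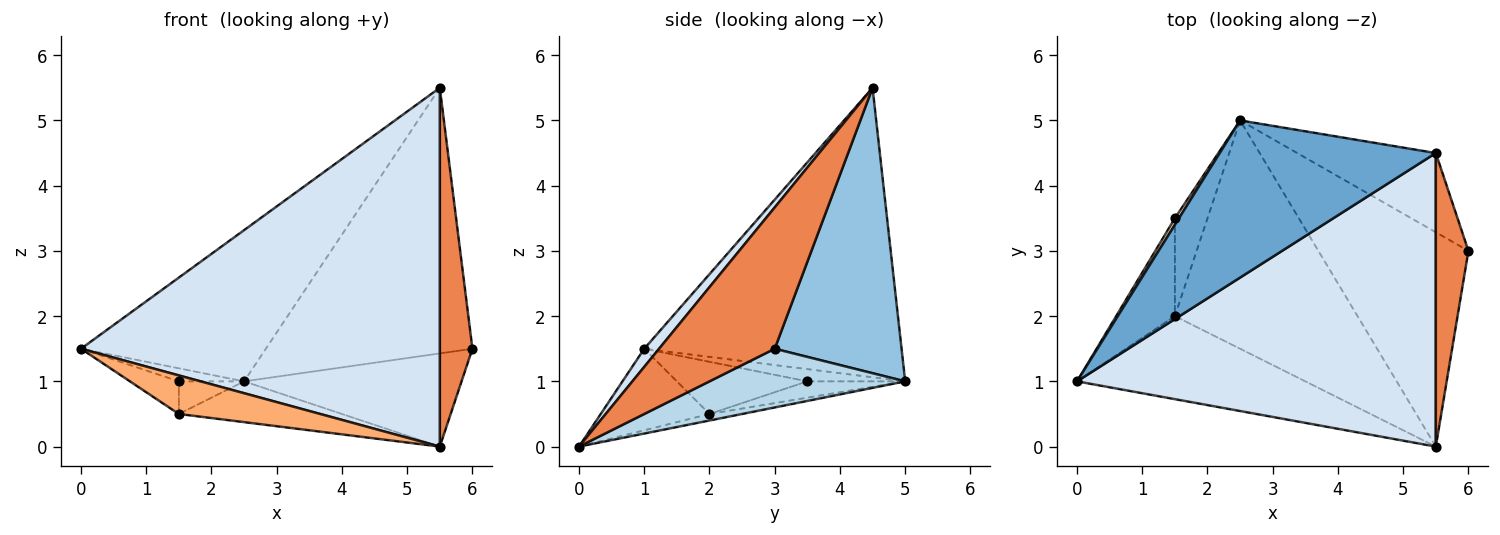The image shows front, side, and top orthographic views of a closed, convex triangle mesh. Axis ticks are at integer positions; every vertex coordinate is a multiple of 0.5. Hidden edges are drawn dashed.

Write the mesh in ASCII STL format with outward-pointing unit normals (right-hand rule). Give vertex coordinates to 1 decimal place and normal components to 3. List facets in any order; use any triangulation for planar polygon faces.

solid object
 facet normal -0.695 0.499 0.518
  outer loop
   vertex 5.5 4.5 5.5
   vertex 2.5 5.0 1.0
   vertex 0.0 1.0 1.5
  endloop
 endfacet
 facet normal 0.507 0.826 -0.246
  outer loop
   vertex 5.5 4.5 5.5
   vertex 6.0 3.0 1.5
   vertex 2.5 5.0 1.0
  endloop
 endfacet
 facet normal 0.338 0.375 -0.863
  outer loop
   vertex 5.5 0.0 0.0
   vertex 2.5 5.0 1.0
   vertex 6.0 3.0 1.5
  endloop
 endfacet
 facet normal 0.032 -0.774 0.633
  outer loop
   vertex 5.5 0.0 0.0
   vertex 5.5 4.5 5.5
   vertex 0.0 1.0 1.5
  endloop
 endfacet
 facet normal 0.940 -0.265 0.217
  outer loop
   vertex 5.5 0.0 0.0
   vertex 6.0 3.0 1.5
   vertex 5.5 4.5 5.5
  endloop
 endfacet
 facet normal -0.308 -0.401 -0.863
  outer loop
   vertex 1.5 2.0 0.5
   vertex 5.5 0.0 0.0
   vertex 0.0 1.0 1.5
  endloop
 endfacet
 facet normal -0.035 0.176 -0.984
  outer loop
   vertex 1.5 2.0 0.5
   vertex 2.5 5.0 1.0
   vertex 5.5 0.0 0.0
  endloop
 endfacet
 facet normal -0.802 0.535 0.267
  outer loop
   vertex 1.5 3.5 1.0
   vertex 0.0 1.0 1.5
   vertex 2.5 5.0 1.0
  endloop
 endfacet
 facet normal -0.645 0.242 -0.725
  outer loop
   vertex 1.5 3.5 1.0
   vertex 1.5 2.0 0.5
   vertex 0.0 1.0 1.5
  endloop
 endfacet
 facet normal -0.429 0.286 -0.857
  outer loop
   vertex 1.5 3.5 1.0
   vertex 2.5 5.0 1.0
   vertex 1.5 2.0 0.5
  endloop
 endfacet
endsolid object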